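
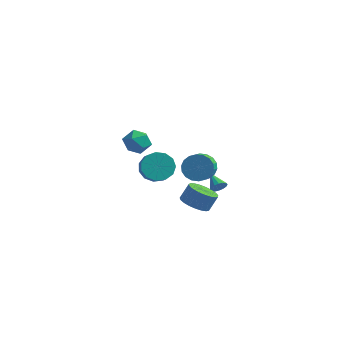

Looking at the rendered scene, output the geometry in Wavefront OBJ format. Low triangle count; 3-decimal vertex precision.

v -3.608 2.055 -0.018
v -2.979 1.548 -0.51
v -4.601 0.892 -0.09
v -3.972 0.385 -0.582
v -3.814 0.578 0.331
v -3.2 1.297 0.375
v -4.38 1.143 -0.975
v -3.766 1.862 -0.931
v -3.456 0.984 -1.102
v -3.106 0.635 -0.295
v -4.474 1.805 -0.305
v -4.124 1.456 0.502
v 3.182 -2.761 0.278
v 3.551 -2.553 0.597
v 2.358 -2.099 0.802
v 3.545 -2.388 0.378
v 3.442 -2.322 0.132
v 3.269 -2.374 -0.074
v 3.073 -2.53 -0.186
v 2.906 -2.748 -0.174
v 2.813 -2.969 -0.04
v 2.82 -3.134 0.178
v 2.923 -3.199 0.424
v 3.096 -3.147 0.63
v 3.292 -2.992 0.743
v 3.459 -2.774 0.73
v 2.377 -3.365 2.104
v 2.978 -3.598 1.477
v 3.245 -4.667 2.128
v 2.643 -4.435 2.756
v 3.198 -3.385 1.736
v 3.464 -4.455 2.387
v 3.254 -3.169 2.068
v 3.521 -4.238 2.719
v 3.137 -2.991 2.407
v 3.404 -4.061 3.059
v 2.87 -2.888 2.687
v 3.136 -3.957 3.338
v 2.504 -2.879 2.851
v 2.771 -3.948 3.502
v 2.114 -2.966 2.867
v 2.38 -4.036 3.518
v 1.775 -3.133 2.732
v 2.042 -4.202 3.383
v 1.556 -3.345 2.473
v 1.822 -4.415 3.124
v 1.499 -3.562 2.141
v 1.766 -4.631 2.792
v 1.616 -3.739 1.801
v 1.883 -4.809 2.453
v 1.884 -3.843 1.522
v 2.15 -4.912 2.173
v 2.249 -3.852 1.358
v 2.516 -4.921 2.009
v 2.64 -3.764 1.342
v 2.906 -4.834 1.993
v -3.844 3.829 -4.17
v -3.246 4.634 -3.797
v -2.758 3.976 -3.157
v -3.356 3.171 -3.53
v -3.736 4.611 -3.448
v -3.249 3.953 -2.807
v -4.261 4.34 -3.328
v -3.774 3.681 -2.687
v -4.653 3.906 -3.475
v -4.166 3.248 -2.834
v -4.789 3.448 -3.843
v -4.301 2.79 -3.203
v -4.624 3.111 -4.315
v -4.136 2.453 -3.675
v -4.211 3.002 -4.741
v -3.724 2.344 -4.101
v -3.682 3.156 -4.986
v -3.195 2.497 -4.345
v -3.204 3.523 -4.972
v -2.717 2.865 -4.331
v -2.93 3.988 -4.703
v -2.442 3.329 -4.063
v -2.945 4.402 -4.265
v -2.457 3.743 -3.625
v 2.356 -4.161 -0.456
v 3.196 -4.486 -0.59
v 3.523 -4.024 0.341
v 2.684 -3.699 0.476
v 3.213 -4.149 -0.763
v 3.54 -3.687 0.169
v 3.082 -3.815 -0.882
v 3.409 -3.353 0.049
v 2.825 -3.541 -0.928
v 3.153 -3.079 0.003
v 2.488 -3.374 -0.893
v 2.815 -2.912 0.039
v 2.127 -3.343 -0.781
v 2.455 -2.881 0.15
v 1.807 -3.453 -0.614
v 2.134 -2.991 0.318
v 1.581 -3.686 -0.419
v 1.908 -3.224 0.513
v 1.489 -4.001 -0.23
v 1.817 -3.539 0.701
v 1.547 -4.344 -0.081
v 1.875 -3.882 0.851
v 1.746 -4.655 0.004
v 2.073 -4.193 0.935
v 2.049 -4.881 0.009
v 2.377 -4.418 0.941
v 2.406 -4.982 -0.066
v 2.734 -4.52 0.865
v 2.754 -4.941 -0.208
v 3.082 -4.479 0.723
v 3.033 -4.766 -0.394
v 3.361 -4.304 0.537
f 1 12 6
f 1 6 2
f 1 2 8
f 1 8 11
f 1 11 12
f 2 6 10
f 6 12 5
f 12 11 3
f 11 8 7
f 8 2 9
f 4 10 5
f 4 5 3
f 4 3 7
f 4 7 9
f 4 9 10
f 5 10 6
f 3 5 12
f 7 3 11
f 9 7 8
f 10 9 2
f 14 13 16
f 14 16 15
f 16 13 17
f 16 17 15
f 17 13 18
f 17 18 15
f 18 13 19
f 18 19 15
f 19 13 20
f 19 20 15
f 20 13 21
f 20 21 15
f 21 13 22
f 21 22 15
f 22 13 23
f 22 23 15
f 23 13 24
f 23 24 15
f 24 13 25
f 24 25 15
f 25 13 26
f 25 26 15
f 26 13 14
f 26 14 15
f 28 27 31
f 28 31 29
f 29 31 32
f 29 32 30
f 31 27 33
f 31 33 32
f 32 33 34
f 32 34 30
f 33 27 35
f 33 35 34
f 34 35 36
f 34 36 30
f 35 27 37
f 35 37 36
f 36 37 38
f 36 38 30
f 37 27 39
f 37 39 38
f 38 39 40
f 38 40 30
f 39 27 41
f 39 41 40
f 40 41 42
f 40 42 30
f 41 27 43
f 41 43 42
f 42 43 44
f 42 44 30
f 43 27 45
f 43 45 44
f 44 45 46
f 44 46 30
f 45 27 47
f 45 47 46
f 46 47 48
f 46 48 30
f 47 27 49
f 47 49 48
f 48 49 50
f 48 50 30
f 49 27 51
f 49 51 50
f 50 51 52
f 50 52 30
f 51 27 53
f 51 53 52
f 52 53 54
f 52 54 30
f 53 27 55
f 53 55 54
f 54 55 56
f 54 56 30
f 55 27 28
f 55 28 56
f 56 28 29
f 56 29 30
f 58 57 61
f 58 61 59
f 59 61 62
f 59 62 60
f 61 57 63
f 61 63 62
f 62 63 64
f 62 64 60
f 63 57 65
f 63 65 64
f 64 65 66
f 64 66 60
f 65 57 67
f 65 67 66
f 66 67 68
f 66 68 60
f 67 57 69
f 67 69 68
f 68 69 70
f 68 70 60
f 69 57 71
f 69 71 70
f 70 71 72
f 70 72 60
f 71 57 73
f 71 73 72
f 72 73 74
f 72 74 60
f 73 57 75
f 73 75 74
f 74 75 76
f 74 76 60
f 75 57 77
f 75 77 76
f 76 77 78
f 76 78 60
f 77 57 79
f 77 79 78
f 78 79 80
f 78 80 60
f 79 57 58
f 79 58 80
f 80 58 59
f 80 59 60
f 82 81 85
f 82 85 83
f 83 85 86
f 83 86 84
f 85 81 87
f 85 87 86
f 86 87 88
f 86 88 84
f 87 81 89
f 87 89 88
f 88 89 90
f 88 90 84
f 89 81 91
f 89 91 90
f 90 91 92
f 90 92 84
f 91 81 93
f 91 93 92
f 92 93 94
f 92 94 84
f 93 81 95
f 93 95 94
f 94 95 96
f 94 96 84
f 95 81 97
f 95 97 96
f 96 97 98
f 96 98 84
f 97 81 99
f 97 99 98
f 98 99 100
f 98 100 84
f 99 81 101
f 99 101 100
f 100 101 102
f 100 102 84
f 101 81 103
f 101 103 102
f 102 103 104
f 102 104 84
f 103 81 105
f 103 105 104
f 104 105 106
f 104 106 84
f 105 81 107
f 105 107 106
f 106 107 108
f 106 108 84
f 107 81 109
f 107 109 108
f 108 109 110
f 108 110 84
f 109 81 111
f 109 111 110
f 110 111 112
f 110 112 84
f 111 81 82
f 111 82 112
f 112 82 83
f 112 83 84



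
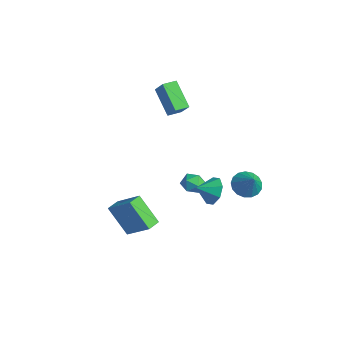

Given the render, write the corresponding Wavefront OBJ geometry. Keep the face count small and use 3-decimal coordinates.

v 3.831 0.732 0.392
v 4.567 0.366 -0.122
v 3.689 -0.252 0.888
v 4.789 0.66 0.523
v 4.449 0.995 1.091
v 3.747 1.176 1.25
v 3.094 1.097 0.907
v 2.872 0.803 0.262
v 3.212 0.468 -0.307
v 3.914 0.287 -0.466
v -0.974 1.568 -2.228
v -0.425 2.048 -2.527
v -0.095 1.032 -1.473
v 0.454 1.512 -1.772
v -0.116 1.804 -1.313
v -0.659 2.135 -1.779
v 0.139 0.945 -2.221
v -0.404 1.276 -2.687
v 0.264 1.663 -2.523
v 0.106 2.194 -1.961
v -0.626 0.886 -2.039
v -0.784 1.417 -1.477
v -0.621 -3.645 -2.707
v 0.744 -2.895 -1.516
v -1.072 -2.843 -2.696
v 0.293 -2.093 -1.505
v 0.507 -2.987 -4.415
v 1.872 -2.237 -3.224
v 0.056 -2.185 -4.404
v 1.421 -1.435 -3.213
v 2.805 3.371 -0.637
v 3.442 3.761 -1.175
v 3.815 3.289 0.497
v 3.248 4.103 -0.977
v 2.952 4.277 -0.701
v 2.623 4.244 -0.41
v 2.336 4.011 -0.172
v 2.156 3.632 -0.039
v 2.125 3.193 -0.044
v 2.25 2.794 -0.184
v 2.502 2.528 -0.428
v 2.824 2.455 -0.72
v 3.141 2.592 -0.993
v 3.382 2.908 -1.184
v 3.49 3.33 -1.25
v -4.64 1.238 3.469
v -3.721 1.298 4.456
v -4.7 2.146 3.469
v -3.78 2.206 4.456
v -3.16 1.334 2.084
v -2.24 1.394 3.071
v -3.219 2.242 2.084
v -2.3 2.302 3.071
f 2 1 4
f 2 4 3
f 4 1 5
f 4 5 3
f 5 1 6
f 5 6 3
f 6 1 7
f 6 7 3
f 7 1 8
f 7 8 3
f 8 1 9
f 8 9 3
f 9 1 10
f 9 10 3
f 10 1 2
f 10 2 3
f 11 22 16
f 11 16 12
f 11 12 18
f 11 18 21
f 11 21 22
f 12 16 20
f 16 22 15
f 22 21 13
f 21 18 17
f 18 12 19
f 14 20 15
f 14 15 13
f 14 13 17
f 14 17 19
f 14 19 20
f 15 20 16
f 13 15 22
f 17 13 21
f 19 17 18
f 20 19 12
f 24 26 23
f 27 24 23
f 23 26 25
f 25 27 23
f 24 30 26
f 28 24 27
f 28 30 24
f 26 30 25
f 29 27 25
f 25 30 29
f 29 28 27
f 30 28 29
f 32 31 34
f 32 34 33
f 34 31 35
f 34 35 33
f 35 31 36
f 35 36 33
f 36 31 37
f 36 37 33
f 37 31 38
f 37 38 33
f 38 31 39
f 38 39 33
f 39 31 40
f 39 40 33
f 40 31 41
f 40 41 33
f 41 31 42
f 41 42 33
f 42 31 43
f 42 43 33
f 43 31 44
f 43 44 33
f 44 31 45
f 44 45 33
f 45 31 32
f 45 32 33
f 47 49 46
f 50 47 46
f 46 49 48
f 48 50 46
f 47 53 49
f 51 47 50
f 51 53 47
f 49 53 48
f 52 50 48
f 48 53 52
f 52 51 50
f 53 51 52



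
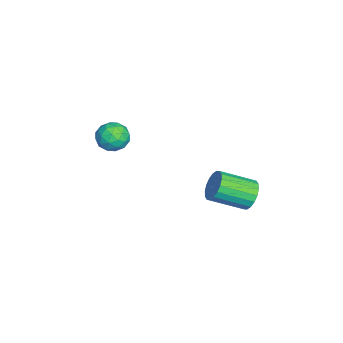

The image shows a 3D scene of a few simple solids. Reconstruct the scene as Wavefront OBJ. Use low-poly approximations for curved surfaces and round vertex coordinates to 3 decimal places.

v -0.808 3.41 -4.129
v -0.525 3.801 -3.454
v -0.209 2.161 -2.636
v -0.492 1.77 -3.311
v -0.886 3.767 -3.383
v -0.57 2.126 -2.566
v -1.231 3.662 -3.461
v -0.915 2.021 -2.643
v -1.493 3.507 -3.67
v -1.177 1.866 -2.853
v -1.619 3.333 -3.971
v -1.303 1.692 -3.153
v -1.584 3.174 -4.303
v -1.269 1.534 -3.485
v -1.396 3.062 -4.6
v -1.08 1.422 -3.782
v -1.091 3.019 -4.804
v -0.775 1.379 -3.986
v -0.73 3.054 -4.874
v -0.414 1.413 -4.057
v -0.385 3.159 -4.797
v -0.069 1.518 -3.979
v -0.123 3.314 -4.587
v 0.193 1.673 -3.77
v 0.003 3.488 -4.287
v 0.319 1.847 -3.469
v -0.031 3.646 -3.955
v 0.284 2.006 -3.137
v -0.22 3.758 -3.658
v 0.096 2.118 -2.84
v -2.598 -2.457 -1.207
v -1.824 -2.632 -1.543
v -3.196 -3.308 -2.137
v -2.422 -3.483 -2.473
v -2.623 -3.767 -1.685
v -2.254 -3.241 -1.11
v -2.766 -2.699 -2.57
v -2.397 -2.173 -1.995
v -1.928 -2.782 -2.386
v -1.84 -3.442 -1.839
v -3.18 -2.498 -1.841
v -3.092 -3.158 -1.294
v -2.159 -2.47 -1.293
v -2.861 -3.47 -2.387
v -2.98 -3.637 -1.923
v -2.525 -3.74 -2.121
v -2.412 -2.828 -1.038
v -1.956 -2.931 -1.236
v -2.426 -3.598 -1.319
v -3.064 -3.009 -2.444
v -2.608 -3.112 -2.642
v -2.495 -2.2 -1.559
v -2.04 -2.303 -1.757
v -2.594 -2.342 -2.361
v -1.765 -2.661 -1.986
v -2.116 -3.161 -2.533
v -2.318 -2.7 -2.59
v -2.101 -2.391 -2.252
v -1.713 -3.049 -1.665
v -2.064 -3.549 -2.211
v -2.183 -3.716 -1.748
v -1.966 -3.407 -1.41
v -1.774 -3.137 -2.16
v -2.956 -2.391 -1.469
v -3.307 -2.891 -2.015
v -3.054 -2.533 -2.27
v -2.837 -2.224 -1.932
v -2.904 -2.779 -1.147
v -3.255 -3.279 -1.694
v -2.919 -3.549 -1.428
v -2.702 -3.24 -1.09
v -3.246 -2.803 -1.52
f 2 1 5
f 2 5 3
f 3 5 6
f 3 6 4
f 5 1 7
f 5 7 6
f 6 7 8
f 6 8 4
f 7 1 9
f 7 9 8
f 8 9 10
f 8 10 4
f 9 1 11
f 9 11 10
f 10 11 12
f 10 12 4
f 11 1 13
f 11 13 12
f 12 13 14
f 12 14 4
f 13 1 15
f 13 15 14
f 14 15 16
f 14 16 4
f 15 1 17
f 15 17 16
f 16 17 18
f 16 18 4
f 17 1 19
f 17 19 18
f 18 19 20
f 18 20 4
f 19 1 21
f 19 21 20
f 20 21 22
f 20 22 4
f 21 1 23
f 21 23 22
f 22 23 24
f 22 24 4
f 23 1 25
f 23 25 24
f 24 25 26
f 24 26 4
f 25 1 27
f 25 27 26
f 26 27 28
f 26 28 4
f 27 1 29
f 27 29 28
f 28 29 30
f 28 30 4
f 29 1 2
f 29 2 30
f 30 2 3
f 30 3 4
f 31 68 47
f 68 42 71
f 47 71 36
f 68 71 47
f 31 47 43
f 47 36 48
f 43 48 32
f 47 48 43
f 31 43 52
f 43 32 53
f 52 53 38
f 43 53 52
f 31 52 64
f 52 38 67
f 64 67 41
f 52 67 64
f 31 64 68
f 64 41 72
f 68 72 42
f 64 72 68
f 32 48 59
f 48 36 62
f 59 62 40
f 48 62 59
f 36 71 49
f 71 42 70
f 49 70 35
f 71 70 49
f 42 72 69
f 72 41 65
f 69 65 33
f 72 65 69
f 41 67 66
f 67 38 54
f 66 54 37
f 67 54 66
f 38 53 58
f 53 32 55
f 58 55 39
f 53 55 58
f 34 60 46
f 60 40 61
f 46 61 35
f 60 61 46
f 34 46 44
f 46 35 45
f 44 45 33
f 46 45 44
f 34 44 51
f 44 33 50
f 51 50 37
f 44 50 51
f 34 51 56
f 51 37 57
f 56 57 39
f 51 57 56
f 34 56 60
f 56 39 63
f 60 63 40
f 56 63 60
f 35 61 49
f 61 40 62
f 49 62 36
f 61 62 49
f 33 45 69
f 45 35 70
f 69 70 42
f 45 70 69
f 37 50 66
f 50 33 65
f 66 65 41
f 50 65 66
f 39 57 58
f 57 37 54
f 58 54 38
f 57 54 58
f 40 63 59
f 63 39 55
f 59 55 32
f 63 55 59



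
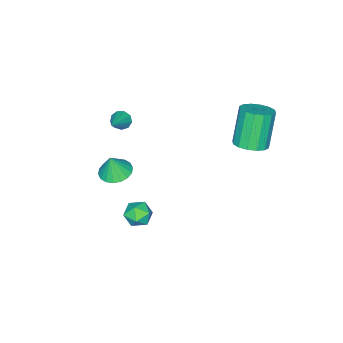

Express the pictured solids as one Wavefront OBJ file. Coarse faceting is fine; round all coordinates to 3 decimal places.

v 0.123 -0.162 -3.132
v 0.575 0.482 -3.272
v 0.745 -0.802 -4.068
v 1.197 -0.158 -4.208
v 1.285 -0.568 -3.528
v 0.901 -0.173 -2.949
v 0.419 -0.147 -4.391
v 0.035 0.248 -3.812
v 0.758 0.491 -4.05
v 1.293 0.231 -3.517
v 0.027 -0.551 -3.823
v 0.562 -0.811 -3.29
v -0.555 -2.126 1.697
v -0.276 -2.57 1.529
v 0.735 -1.634 2.543
v -0.225 -2.287 1.287
v -0.328 -1.928 1.236
v -0.538 -1.663 1.401
v -0.756 -1.614 1.704
v -0.879 -1.805 2.004
v -0.851 -2.146 2.16
v -0.685 -2.478 2.099
v -0.458 -2.645 1.85
v 2.242 -0.175 1.061
v 2.804 -0.762 0.891
v 2.498 -0.265 2.219
v 3.002 -0.45 0.871
v 3.049 -0.084 0.89
v 2.937 0.264 0.941
v 2.687 0.525 1.017
v 2.348 0.647 1.101
v 1.989 0.607 1.177
v 1.68 0.412 1.23
v 1.482 0.101 1.25
v 1.435 -0.265 1.232
v 1.547 -0.613 1.18
v 1.798 -0.874 1.104
v 2.136 -0.997 1.02
v 2.495 -0.957 0.944
v -3.331 3.57 1.049
v -2.595 3.907 1.419
v -3.454 3.648 3.362
v -4.189 3.31 2.991
v -2.869 4.27 1.346
v -3.728 4.011 3.289
v -3.267 4.446 1.194
v -4.126 4.186 3.137
v -3.682 4.386 1.002
v -4.541 4.127 2.945
v -4.003 4.108 0.824
v -4.861 3.849 2.766
v -4.143 3.686 0.705
v -5.002 3.426 2.648
v -4.066 3.232 0.678
v -4.925 2.973 2.621
v -3.792 2.869 0.751
v -4.651 2.61 2.694
v -3.394 2.694 0.903
v -4.253 2.434 2.846
v -2.979 2.753 1.095
v -3.838 2.494 3.038
v -2.659 3.031 1.274
v -3.517 2.772 3.216
v -2.518 3.454 1.392
v -3.377 3.194 3.335
f 1 12 6
f 1 6 2
f 1 2 8
f 1 8 11
f 1 11 12
f 2 6 10
f 6 12 5
f 12 11 3
f 11 8 7
f 8 2 9
f 4 10 5
f 4 5 3
f 4 3 7
f 4 7 9
f 4 9 10
f 5 10 6
f 3 5 12
f 7 3 11
f 9 7 8
f 10 9 2
f 14 13 16
f 14 16 15
f 16 13 17
f 16 17 15
f 17 13 18
f 17 18 15
f 18 13 19
f 18 19 15
f 19 13 20
f 19 20 15
f 20 13 21
f 20 21 15
f 21 13 22
f 21 22 15
f 22 13 23
f 22 23 15
f 23 13 14
f 23 14 15
f 25 24 27
f 25 27 26
f 27 24 28
f 27 28 26
f 28 24 29
f 28 29 26
f 29 24 30
f 29 30 26
f 30 24 31
f 30 31 26
f 31 24 32
f 31 32 26
f 32 24 33
f 32 33 26
f 33 24 34
f 33 34 26
f 34 24 35
f 34 35 26
f 35 24 36
f 35 36 26
f 36 24 37
f 36 37 26
f 37 24 38
f 37 38 26
f 38 24 39
f 38 39 26
f 39 24 25
f 39 25 26
f 41 40 44
f 41 44 42
f 42 44 45
f 42 45 43
f 44 40 46
f 44 46 45
f 45 46 47
f 45 47 43
f 46 40 48
f 46 48 47
f 47 48 49
f 47 49 43
f 48 40 50
f 48 50 49
f 49 50 51
f 49 51 43
f 50 40 52
f 50 52 51
f 51 52 53
f 51 53 43
f 52 40 54
f 52 54 53
f 53 54 55
f 53 55 43
f 54 40 56
f 54 56 55
f 55 56 57
f 55 57 43
f 56 40 58
f 56 58 57
f 57 58 59
f 57 59 43
f 58 40 60
f 58 60 59
f 59 60 61
f 59 61 43
f 60 40 62
f 60 62 61
f 61 62 63
f 61 63 43
f 62 40 64
f 62 64 63
f 63 64 65
f 63 65 43
f 64 40 41
f 64 41 65
f 65 41 42
f 65 42 43



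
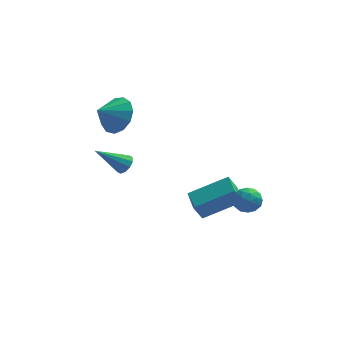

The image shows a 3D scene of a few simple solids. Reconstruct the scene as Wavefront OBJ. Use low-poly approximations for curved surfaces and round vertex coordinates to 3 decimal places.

v -1.984 0.922 2.217
v -1.341 1.015 3.08
v -2.876 0.358 2.943
v -1.677 1.522 3.061
v -2.11 1.838 2.774
v -2.504 1.864 2.31
v -2.732 1.59 1.817
v -2.723 1.104 1.451
v -2.48 0.56 1.328
v -2.079 0.131 1.488
v -1.648 -0.047 1.879
v -1.324 0.082 2.377
v -1.209 0.478 2.825
v 4.293 -3.471 0.296
v 4.65 -3.756 -0.267
v 3.29 -3.924 -0.113
v 3.647 -4.209 -0.676
v 3.756 -4.47 -0.008
v 4.376 -4.19 0.245
v 3.564 -3.49 -0.625
v 4.184 -3.21 -0.372
v 4.2 -3.767 -0.836
v 4.319 -4.373 -0.455
v 3.621 -3.307 0.075
v 3.74 -3.913 0.456
v 4.56 -3.574 0.05
v 3.38 -4.106 -0.43
v 3.444 -4.26 -0.037
v 3.654 -4.427 -0.369
v 4.398 -3.829 0.351
v 4.608 -3.997 0.02
v 4.082 -4.416 0.173
v 3.332 -3.683 -0.4
v 3.542 -3.851 -0.731
v 4.286 -3.253 -0.011
v 4.496 -3.42 -0.343
v 3.858 -3.264 -0.553
v 4.505 -3.748 -0.615
v 3.916 -4.014 -0.856
v 3.867 -3.591 -0.825
v 4.231 -3.427 -0.677
v 4.575 -4.104 -0.391
v 3.985 -4.37 -0.631
v 4.049 -4.524 -0.239
v 4.413 -4.359 -0.09
v 4.31 -4.111 -0.726
v 3.955 -3.31 0.251
v 3.365 -3.576 0.011
v 3.527 -3.321 -0.29
v 3.891 -3.156 -0.141
v 4.024 -3.666 0.476
v 3.435 -3.932 0.235
v 3.709 -4.253 0.297
v 4.073 -4.089 0.445
v 3.63 -3.569 0.346
v 2.001 -1.627 -3.205
v 1.572 -1.83 -2.291
v 1.747 -0.472 -3.067
v 1.319 -0.676 -2.153
v 3.901 -1.324 -2.247
v 3.473 -1.528 -1.333
v 3.648 -0.17 -2.109
v 3.219 -0.373 -1.195
v -1.685 2.041 -2.096
v -1.323 2.171 -1.648
v -3.095 1.719 -0.864
v -1.486 2.479 -1.754
v -1.725 2.62 -1.991
v -1.948 2.539 -2.268
v -2.071 2.268 -2.479
v -2.046 1.91 -2.544
v -1.883 1.602 -2.437
v -1.644 1.461 -2.2
v -1.421 1.542 -1.923
v -1.298 1.813 -1.712
f 2 1 4
f 2 4 3
f 4 1 5
f 4 5 3
f 5 1 6
f 5 6 3
f 6 1 7
f 6 7 3
f 7 1 8
f 7 8 3
f 8 1 9
f 8 9 3
f 9 1 10
f 9 10 3
f 10 1 11
f 10 11 3
f 11 1 12
f 11 12 3
f 12 1 13
f 12 13 3
f 13 1 2
f 13 2 3
f 14 51 30
f 51 25 54
f 30 54 19
f 51 54 30
f 14 30 26
f 30 19 31
f 26 31 15
f 30 31 26
f 14 26 35
f 26 15 36
f 35 36 21
f 26 36 35
f 14 35 47
f 35 21 50
f 47 50 24
f 35 50 47
f 14 47 51
f 47 24 55
f 51 55 25
f 47 55 51
f 15 31 42
f 31 19 45
f 42 45 23
f 31 45 42
f 19 54 32
f 54 25 53
f 32 53 18
f 54 53 32
f 25 55 52
f 55 24 48
f 52 48 16
f 55 48 52
f 24 50 49
f 50 21 37
f 49 37 20
f 50 37 49
f 21 36 41
f 36 15 38
f 41 38 22
f 36 38 41
f 17 43 29
f 43 23 44
f 29 44 18
f 43 44 29
f 17 29 27
f 29 18 28
f 27 28 16
f 29 28 27
f 17 27 34
f 27 16 33
f 34 33 20
f 27 33 34
f 17 34 39
f 34 20 40
f 39 40 22
f 34 40 39
f 17 39 43
f 39 22 46
f 43 46 23
f 39 46 43
f 18 44 32
f 44 23 45
f 32 45 19
f 44 45 32
f 16 28 52
f 28 18 53
f 52 53 25
f 28 53 52
f 20 33 49
f 33 16 48
f 49 48 24
f 33 48 49
f 22 40 41
f 40 20 37
f 41 37 21
f 40 37 41
f 23 46 42
f 46 22 38
f 42 38 15
f 46 38 42
f 57 59 56
f 60 57 56
f 56 59 58
f 58 60 56
f 57 63 59
f 61 57 60
f 61 63 57
f 59 63 58
f 62 60 58
f 58 63 62
f 62 61 60
f 63 61 62
f 65 64 67
f 65 67 66
f 67 64 68
f 67 68 66
f 68 64 69
f 68 69 66
f 69 64 70
f 69 70 66
f 70 64 71
f 70 71 66
f 71 64 72
f 71 72 66
f 72 64 73
f 72 73 66
f 73 64 74
f 73 74 66
f 74 64 75
f 74 75 66
f 75 64 65
f 75 65 66



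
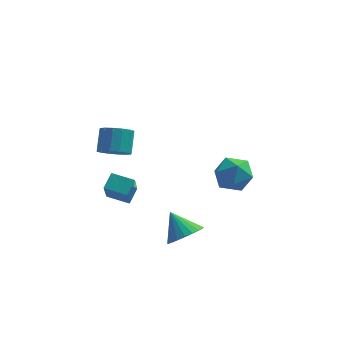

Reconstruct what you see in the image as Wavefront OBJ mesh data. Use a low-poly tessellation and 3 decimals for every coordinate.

v 3.087 3.877 -0.265
v 4.108 3.928 -0.465
v 2.872 2.892 -1.615
v 3.893 2.943 -1.815
v 3.551 2.424 -0.98
v 3.684 3.032 -0.146
v 3.296 3.788 -1.934
v 3.429 4.396 -1.1
v 4.237 3.873 -1.497
v 4.394 3.03 -0.906
v 2.586 3.79 -1.174
v 2.743 2.947 -0.583
v -1.47 -0.776 3.291
v -0.855 -1.126 3.596
v -0.816 -0.294 4.473
v -1.43 0.056 4.169
v -0.706 -0.862 3.338
v -0.667 -0.029 4.215
v -0.761 -0.574 3.068
v -0.722 0.258 3.945
v -1.006 -0.341 2.857
v -0.967 0.492 3.734
v -1.375 -0.224 2.763
v -1.336 0.608 3.64
v -1.77 -0.255 2.81
v -1.731 0.577 3.688
v -2.084 -0.426 2.987
v -2.045 0.406 3.864
v -2.233 -0.691 3.245
v -2.194 0.142 4.122
v -2.178 -0.978 3.515
v -2.139 -0.146 4.392
v -1.933 -1.212 3.726
v -1.894 -0.379 4.603
v -1.564 -1.328 3.82
v -1.525 -0.496 4.697
v -1.169 -1.297 3.772
v -1.13 -0.465 4.65
v 1.747 -2.212 -0.905
v 2.346 -2.468 -0.285
v 1.013 -1.528 0.085
v 2.49 -2.143 -0.402
v 2.505 -1.831 -0.607
v 2.39 -1.584 -0.863
v 2.163 -1.445 -1.127
v 1.864 -1.44 -1.352
v 1.545 -1.567 -1.5
v 1.261 -1.807 -1.545
v 1.061 -2.116 -1.48
v 0.979 -2.442 -1.315
v 1.031 -2.728 -1.079
v 1.206 -2.925 -0.814
v 1.474 -2.999 -0.564
v 1.79 -2.936 -0.373
v 2.099 -2.749 -0.274
v -1.796 -1.96 1.839
v -1.537 -1.278 2.313
v -1.803 -1.078 0.576
v -1.544 -0.397 1.051
v -0.756 -2.223 1.649
v -0.497 -1.542 2.124
v -0.763 -1.342 0.387
v -0.504 -0.66 0.861
f 1 12 6
f 1 6 2
f 1 2 8
f 1 8 11
f 1 11 12
f 2 6 10
f 6 12 5
f 12 11 3
f 11 8 7
f 8 2 9
f 4 10 5
f 4 5 3
f 4 3 7
f 4 7 9
f 4 9 10
f 5 10 6
f 3 5 12
f 7 3 11
f 9 7 8
f 10 9 2
f 14 13 17
f 14 17 15
f 15 17 18
f 15 18 16
f 17 13 19
f 17 19 18
f 18 19 20
f 18 20 16
f 19 13 21
f 19 21 20
f 20 21 22
f 20 22 16
f 21 13 23
f 21 23 22
f 22 23 24
f 22 24 16
f 23 13 25
f 23 25 24
f 24 25 26
f 24 26 16
f 25 13 27
f 25 27 26
f 26 27 28
f 26 28 16
f 27 13 29
f 27 29 28
f 28 29 30
f 28 30 16
f 29 13 31
f 29 31 30
f 30 31 32
f 30 32 16
f 31 13 33
f 31 33 32
f 32 33 34
f 32 34 16
f 33 13 35
f 33 35 34
f 34 35 36
f 34 36 16
f 35 13 37
f 35 37 36
f 36 37 38
f 36 38 16
f 37 13 14
f 37 14 38
f 38 14 15
f 38 15 16
f 40 39 42
f 40 42 41
f 42 39 43
f 42 43 41
f 43 39 44
f 43 44 41
f 44 39 45
f 44 45 41
f 45 39 46
f 45 46 41
f 46 39 47
f 46 47 41
f 47 39 48
f 47 48 41
f 48 39 49
f 48 49 41
f 49 39 50
f 49 50 41
f 50 39 51
f 50 51 41
f 51 39 52
f 51 52 41
f 52 39 53
f 52 53 41
f 53 39 54
f 53 54 41
f 54 39 55
f 54 55 41
f 55 39 40
f 55 40 41
f 57 59 56
f 60 57 56
f 56 59 58
f 58 60 56
f 57 63 59
f 61 57 60
f 61 63 57
f 59 63 58
f 62 60 58
f 58 63 62
f 62 61 60
f 63 61 62



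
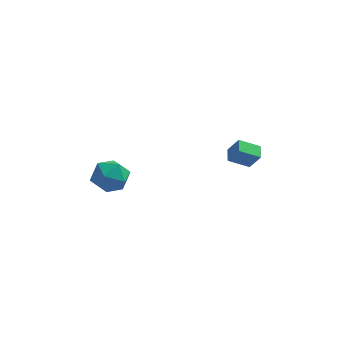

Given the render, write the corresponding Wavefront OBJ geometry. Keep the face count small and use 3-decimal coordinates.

v 4.025 -1.76 0.545
v 2.989 -2.003 1.12
v 3.953 -0.978 0.745
v 2.916 -1.221 1.32
v 4.564 -1.939 1.44
v 3.527 -2.182 2.015
v 4.491 -1.157 1.64
v 3.455 -1.4 2.215
v -3.31 -2.557 0.285
v -2.364 -2.392 -0.17
v -2.696 -3.968 1.05
v -1.75 -3.803 0.595
v -2.098 -3.144 1.352
v -2.478 -2.272 0.879
v -2.582 -4.088 0.001
v -2.962 -3.216 -0.472
v -1.915 -3.338 -0.345
v -1.615 -2.755 0.49
v -3.445 -3.605 0.39
v -3.145 -3.022 1.225
f 2 4 1
f 5 2 1
f 1 4 3
f 3 5 1
f 2 8 4
f 6 2 5
f 6 8 2
f 4 8 3
f 7 5 3
f 3 8 7
f 7 6 5
f 8 6 7
f 9 20 14
f 9 14 10
f 9 10 16
f 9 16 19
f 9 19 20
f 10 14 18
f 14 20 13
f 20 19 11
f 19 16 15
f 16 10 17
f 12 18 13
f 12 13 11
f 12 11 15
f 12 15 17
f 12 17 18
f 13 18 14
f 11 13 20
f 15 11 19
f 17 15 16
f 18 17 10



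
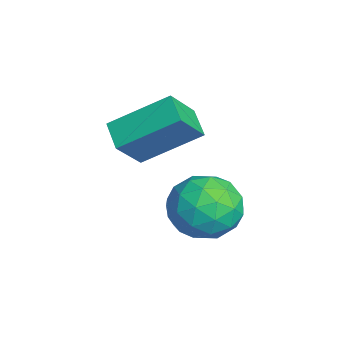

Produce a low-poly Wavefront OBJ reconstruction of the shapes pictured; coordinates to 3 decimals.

v -1.214 -4.685 -0.697
v -1.031 -3.2 0.249
v -1.731 -4.052 -1.59
v -1.547 -2.567 -0.644
v -0.433 -4.553 -1.056
v -0.249 -3.068 -0.11
v -0.949 -3.92 -1.949
v -0.766 -2.435 -1.003
v 0.144 -1.974 -2.072
v 0.766 -1.765 -2.797
v -0.086 -3.415 -2.683
v 0.536 -3.206 -3.408
v 0.868 -3.315 -2.495
v 1.01 -2.425 -2.117
v -0.33 -2.755 -3.363
v -0.188 -1.865 -2.985
v 0.473 -2.248 -3.595
v 1.214 -2.595 -3.058
v -0.534 -2.585 -2.422
v 0.207 -2.932 -1.885
v 0.475 -1.743 -2.38
v 0.205 -3.437 -3.1
v 0.4 -3.501 -2.563
v 0.766 -3.379 -2.989
v 0.619 -2.131 -1.981
v 0.985 -2.008 -2.407
v 1.044 -2.919 -2.23
v -0.305 -3.172 -3.073
v 0.061 -3.049 -3.499
v -0.086 -1.801 -2.491
v 0.28 -1.679 -2.917
v -0.364 -2.261 -3.25
v 0.669 -1.905 -3.276
v 0.534 -2.751 -3.635
v 0.024 -2.486 -3.609
v 0.108 -1.963 -3.386
v 1.104 -2.108 -2.96
v 0.969 -2.955 -3.32
v 1.164 -3.019 -2.783
v 1.248 -2.496 -2.561
v 0.932 -2.392 -3.429
v -0.289 -2.225 -2.16
v -0.424 -3.072 -2.52
v -0.568 -2.684 -2.919
v -0.484 -2.161 -2.697
v 0.146 -2.429 -1.845
v 0.011 -3.275 -2.204
v 0.572 -3.217 -2.094
v 0.656 -2.694 -1.871
v -0.252 -2.788 -2.051
f 2 4 1
f 5 2 1
f 1 4 3
f 3 5 1
f 2 8 4
f 6 2 5
f 6 8 2
f 4 8 3
f 7 5 3
f 3 8 7
f 7 6 5
f 8 6 7
f 9 46 25
f 46 20 49
f 25 49 14
f 46 49 25
f 9 25 21
f 25 14 26
f 21 26 10
f 25 26 21
f 9 21 30
f 21 10 31
f 30 31 16
f 21 31 30
f 9 30 42
f 30 16 45
f 42 45 19
f 30 45 42
f 9 42 46
f 42 19 50
f 46 50 20
f 42 50 46
f 10 26 37
f 26 14 40
f 37 40 18
f 26 40 37
f 14 49 27
f 49 20 48
f 27 48 13
f 49 48 27
f 20 50 47
f 50 19 43
f 47 43 11
f 50 43 47
f 19 45 44
f 45 16 32
f 44 32 15
f 45 32 44
f 16 31 36
f 31 10 33
f 36 33 17
f 31 33 36
f 12 38 24
f 38 18 39
f 24 39 13
f 38 39 24
f 12 24 22
f 24 13 23
f 22 23 11
f 24 23 22
f 12 22 29
f 22 11 28
f 29 28 15
f 22 28 29
f 12 29 34
f 29 15 35
f 34 35 17
f 29 35 34
f 12 34 38
f 34 17 41
f 38 41 18
f 34 41 38
f 13 39 27
f 39 18 40
f 27 40 14
f 39 40 27
f 11 23 47
f 23 13 48
f 47 48 20
f 23 48 47
f 15 28 44
f 28 11 43
f 44 43 19
f 28 43 44
f 17 35 36
f 35 15 32
f 36 32 16
f 35 32 36
f 18 41 37
f 41 17 33
f 37 33 10
f 41 33 37



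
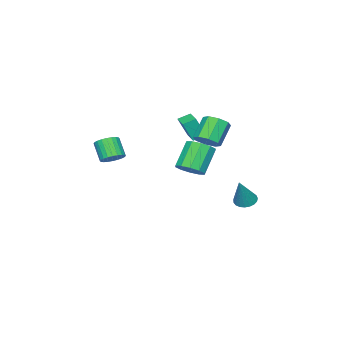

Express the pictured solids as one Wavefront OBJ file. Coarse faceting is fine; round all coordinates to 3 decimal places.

v -4.185 -0.352 -3.192
v -3.56 -0.596 -3.506
v -3.175 -0.108 -1.368
v -3.543 -0.293 -3.556
v -3.637 0 -3.543
v -3.825 0.232 -3.47
v -4.076 0.363 -3.348
v -4.346 0.37 -3.2
v -4.587 0.253 -3.051
v -4.76 0.031 -2.926
v -4.833 -0.258 -2.847
v -4.793 -0.562 -2.827
v -4.649 -0.831 -2.871
v -4.425 -1.016 -2.971
v -4.159 -1.087 -3.109
v -3.897 -1.03 -3.261
v -3.686 -0.857 -3.401
v -0.432 -1.631 0.15
v 0.16 -2.237 0.557
v -1.037 -2.356 2.118
v -1.628 -1.749 1.71
v 0.315 -1.701 0.716
v -0.881 -1.819 2.277
v 0.185 -1.137 0.66
v -1.012 -1.256 2.22
v -0.181 -0.762 0.408
v -1.377 -0.881 1.969
v -0.642 -0.719 0.058
v -1.839 -0.838 1.618
v -1.023 -1.024 -0.258
v -2.22 -1.143 1.303
v -1.179 -1.561 -0.417
v -2.375 -1.679 1.144
v -1.048 -2.124 -0.36
v -2.245 -2.243 1.2
v -0.683 -2.499 -0.109
v -1.879 -2.618 1.452
v -0.221 -2.542 0.242
v -1.418 -2.661 1.802
v -3.669 -4.3 1.374
v -3.214 -4.721 2.74
v -4.302 -3.807 1.736
v -3.847 -4.228 3.102
v -2.813 -3.232 1.418
v -2.358 -3.653 2.784
v -3.446 -2.739 1.78
v -2.991 -3.16 3.146
v 4.154 -3.585 2.058
v 4.843 -3.879 2.083
v 4.475 -4.65 3.167
v 3.786 -4.355 3.142
v 4.874 -3.647 2.258
v 4.506 -4.418 3.342
v 4.795 -3.406 2.404
v 4.427 -4.176 3.487
v 4.619 -3.191 2.496
v 4.251 -3.962 3.58
v 4.372 -3.037 2.522
v 4.003 -3.808 3.606
v 4.091 -2.966 2.477
v 3.723 -3.737 3.561
v 3.821 -2.989 2.369
v 3.452 -3.76 3.452
v 3.601 -3.103 2.213
v 3.232 -3.874 3.296
v 3.465 -3.29 2.033
v 3.097 -4.061 3.117
v 3.434 -3.522 1.858
v 3.066 -4.293 2.942
v 3.513 -3.764 1.713
v 3.145 -4.534 2.796
v 3.689 -3.978 1.62
v 3.321 -4.749 2.704
v 3.937 -4.132 1.594
v 3.568 -4.903 2.678
v 4.217 -4.203 1.639
v 3.849 -4.974 2.723
v 4.488 -4.18 1.748
v 4.119 -4.951 2.831
v 4.708 -4.066 1.904
v 4.339 -4.837 2.987
v -0.883 -0.763 2.501
v -0.236 -0.893 3.053
v -1.351 -1.008 4.331
v -1.997 -0.877 3.779
v -0.383 -0.255 2.982
v -1.497 -0.37 4.261
v -0.822 0.085 2.63
v -1.937 -0.029 3.908
v -1.297 -0.071 2.202
v -2.411 -0.185 3.48
v -1.529 -0.632 1.949
v -2.644 -0.747 3.227
v -1.383 -1.27 2.019
v -2.497 -1.385 3.298
v -0.943 -1.611 2.372
v -2.058 -1.725 3.65
v -0.469 -1.455 2.8
v -1.583 -1.569 4.078
f 2 1 4
f 2 4 3
f 4 1 5
f 4 5 3
f 5 1 6
f 5 6 3
f 6 1 7
f 6 7 3
f 7 1 8
f 7 8 3
f 8 1 9
f 8 9 3
f 9 1 10
f 9 10 3
f 10 1 11
f 10 11 3
f 11 1 12
f 11 12 3
f 12 1 13
f 12 13 3
f 13 1 14
f 13 14 3
f 14 1 15
f 14 15 3
f 15 1 16
f 15 16 3
f 16 1 17
f 16 17 3
f 17 1 2
f 17 2 3
f 19 18 22
f 19 22 20
f 20 22 23
f 20 23 21
f 22 18 24
f 22 24 23
f 23 24 25
f 23 25 21
f 24 18 26
f 24 26 25
f 25 26 27
f 25 27 21
f 26 18 28
f 26 28 27
f 27 28 29
f 27 29 21
f 28 18 30
f 28 30 29
f 29 30 31
f 29 31 21
f 30 18 32
f 30 32 31
f 31 32 33
f 31 33 21
f 32 18 34
f 32 34 33
f 33 34 35
f 33 35 21
f 34 18 36
f 34 36 35
f 35 36 37
f 35 37 21
f 36 18 38
f 36 38 37
f 37 38 39
f 37 39 21
f 38 18 19
f 38 19 39
f 39 19 20
f 39 20 21
f 41 43 40
f 44 41 40
f 40 43 42
f 42 44 40
f 41 47 43
f 45 41 44
f 45 47 41
f 43 47 42
f 46 44 42
f 42 47 46
f 46 45 44
f 47 45 46
f 49 48 52
f 49 52 50
f 50 52 53
f 50 53 51
f 52 48 54
f 52 54 53
f 53 54 55
f 53 55 51
f 54 48 56
f 54 56 55
f 55 56 57
f 55 57 51
f 56 48 58
f 56 58 57
f 57 58 59
f 57 59 51
f 58 48 60
f 58 60 59
f 59 60 61
f 59 61 51
f 60 48 62
f 60 62 61
f 61 62 63
f 61 63 51
f 62 48 64
f 62 64 63
f 63 64 65
f 63 65 51
f 64 48 66
f 64 66 65
f 65 66 67
f 65 67 51
f 66 48 68
f 66 68 67
f 67 68 69
f 67 69 51
f 68 48 70
f 68 70 69
f 69 70 71
f 69 71 51
f 70 48 72
f 70 72 71
f 71 72 73
f 71 73 51
f 72 48 74
f 72 74 73
f 73 74 75
f 73 75 51
f 74 48 76
f 74 76 75
f 75 76 77
f 75 77 51
f 76 48 78
f 76 78 77
f 77 78 79
f 77 79 51
f 78 48 80
f 78 80 79
f 79 80 81
f 79 81 51
f 80 48 49
f 80 49 81
f 81 49 50
f 81 50 51
f 83 82 86
f 83 86 84
f 84 86 87
f 84 87 85
f 86 82 88
f 86 88 87
f 87 88 89
f 87 89 85
f 88 82 90
f 88 90 89
f 89 90 91
f 89 91 85
f 90 82 92
f 90 92 91
f 91 92 93
f 91 93 85
f 92 82 94
f 92 94 93
f 93 94 95
f 93 95 85
f 94 82 96
f 94 96 95
f 95 96 97
f 95 97 85
f 96 82 98
f 96 98 97
f 97 98 99
f 97 99 85
f 98 82 83
f 98 83 99
f 99 83 84
f 99 84 85



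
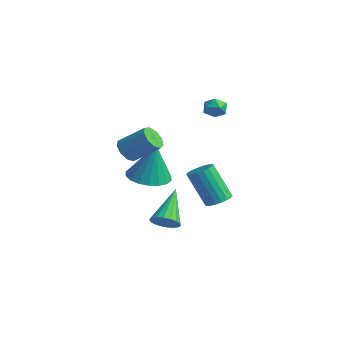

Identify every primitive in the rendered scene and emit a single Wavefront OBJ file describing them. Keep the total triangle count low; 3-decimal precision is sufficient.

v 3.422 -4.327 2.784
v 3.82 -4.869 2.877
v 4.737 -4.036 3.809
v 4.338 -3.493 3.716
v 3.969 -4.624 2.511
v 4.886 -3.79 3.443
v 3.861 -4.239 2.273
v 4.778 -3.406 3.204
v 3.548 -3.895 2.274
v 4.465 -3.062 3.206
v 3.175 -3.753 2.514
v 4.092 -2.92 3.445
v 2.918 -3.88 2.88
v 3.835 -3.047 3.812
v 2.896 -4.215 3.202
v 3.813 -3.382 4.133
v 3.12 -4.603 3.328
v 4.037 -3.77 4.259
v 3.485 -4.861 3.2
v 4.402 -4.028 4.131
v 0.66 -1.548 -0.483
v 1.664 -1.159 -0.704
v 1.06 -1.372 1.643
v 1.392 -0.753 -0.687
v 0.974 -0.504 -0.629
v 0.495 -0.462 -0.541
v 0.047 -0.635 -0.443
v -0.279 -0.989 -0.352
v -0.419 -1.453 -0.287
v -0.345 -1.937 -0.261
v -0.073 -2.343 -0.279
v 0.345 -2.592 -0.337
v 0.825 -2.634 -0.424
v 1.272 -2.461 -0.523
v 1.598 -2.107 -0.613
v 1.738 -1.643 -0.678
v 0.37 2.831 2.887
v 0.96 2.542 2.798
v 0.02 1.958 3.402
v 0.61 1.669 3.313
v 0.553 2.186 3.724
v 0.769 2.725 3.405
v 0.211 1.775 2.795
v 0.427 2.314 2.476
v 0.861 1.889 2.741
v 1.072 2.143 3.315
v -0.092 2.357 2.885
v 0.119 2.611 3.459
v 1.435 1.881 -2.62
v 2.072 1.639 -2.42
v 1.262 1.078 -0.52
v 0.625 1.319 -0.72
v 2.079 1.941 -2.327
v 1.269 1.38 -0.428
v 1.958 2.232 -2.293
v 1.149 1.67 -0.393
v 1.734 2.452 -2.323
v 0.924 1.891 -0.424
v 1.451 2.559 -2.413
v 0.641 1.998 -0.513
v 1.164 2.532 -2.543
v 0.354 1.971 -0.643
v 0.931 2.376 -2.688
v 0.121 1.815 -0.789
v 0.798 2.122 -2.82
v -0.012 1.561 -0.92
v 0.791 1.82 -2.912
v -0.019 1.259 -1.013
v 0.911 1.53 -2.947
v 0.102 0.968 -1.047
v 1.136 1.309 -2.916
v 0.326 0.748 -1.017
v 1.419 1.202 -2.827
v 0.609 0.641 -0.927
v 1.706 1.229 -2.697
v 0.896 0.668 -0.797
v 1.939 1.385 -2.551
v 1.129 0.824 -0.652
v 2.814 -1.976 -2.561
v 3.203 -2.291 -2.016
v 1.766 -0.744 -1.099
v 3.39 -2.033 -2.1
v 3.462 -1.764 -2.275
v 3.406 -1.537 -2.507
v 3.233 -1.396 -2.749
v 2.976 -1.371 -2.954
v 2.688 -1.465 -3.082
v 2.424 -1.661 -3.106
v 2.237 -1.919 -3.022
v 2.165 -2.189 -2.847
v 2.221 -2.416 -2.615
v 2.394 -2.556 -2.373
v 2.651 -2.581 -2.168
v 2.939 -2.487 -2.04
f 2 1 5
f 2 5 3
f 3 5 6
f 3 6 4
f 5 1 7
f 5 7 6
f 6 7 8
f 6 8 4
f 7 1 9
f 7 9 8
f 8 9 10
f 8 10 4
f 9 1 11
f 9 11 10
f 10 11 12
f 10 12 4
f 11 1 13
f 11 13 12
f 12 13 14
f 12 14 4
f 13 1 15
f 13 15 14
f 14 15 16
f 14 16 4
f 15 1 17
f 15 17 16
f 16 17 18
f 16 18 4
f 17 1 19
f 17 19 18
f 18 19 20
f 18 20 4
f 19 1 2
f 19 2 20
f 20 2 3
f 20 3 4
f 22 21 24
f 22 24 23
f 24 21 25
f 24 25 23
f 25 21 26
f 25 26 23
f 26 21 27
f 26 27 23
f 27 21 28
f 27 28 23
f 28 21 29
f 28 29 23
f 29 21 30
f 29 30 23
f 30 21 31
f 30 31 23
f 31 21 32
f 31 32 23
f 32 21 33
f 32 33 23
f 33 21 34
f 33 34 23
f 34 21 35
f 34 35 23
f 35 21 36
f 35 36 23
f 36 21 22
f 36 22 23
f 37 48 42
f 37 42 38
f 37 38 44
f 37 44 47
f 37 47 48
f 38 42 46
f 42 48 41
f 48 47 39
f 47 44 43
f 44 38 45
f 40 46 41
f 40 41 39
f 40 39 43
f 40 43 45
f 40 45 46
f 41 46 42
f 39 41 48
f 43 39 47
f 45 43 44
f 46 45 38
f 50 49 53
f 50 53 51
f 51 53 54
f 51 54 52
f 53 49 55
f 53 55 54
f 54 55 56
f 54 56 52
f 55 49 57
f 55 57 56
f 56 57 58
f 56 58 52
f 57 49 59
f 57 59 58
f 58 59 60
f 58 60 52
f 59 49 61
f 59 61 60
f 60 61 62
f 60 62 52
f 61 49 63
f 61 63 62
f 62 63 64
f 62 64 52
f 63 49 65
f 63 65 64
f 64 65 66
f 64 66 52
f 65 49 67
f 65 67 66
f 66 67 68
f 66 68 52
f 67 49 69
f 67 69 68
f 68 69 70
f 68 70 52
f 69 49 71
f 69 71 70
f 70 71 72
f 70 72 52
f 71 49 73
f 71 73 72
f 72 73 74
f 72 74 52
f 73 49 75
f 73 75 74
f 74 75 76
f 74 76 52
f 75 49 77
f 75 77 76
f 76 77 78
f 76 78 52
f 77 49 50
f 77 50 78
f 78 50 51
f 78 51 52
f 80 79 82
f 80 82 81
f 82 79 83
f 82 83 81
f 83 79 84
f 83 84 81
f 84 79 85
f 84 85 81
f 85 79 86
f 85 86 81
f 86 79 87
f 86 87 81
f 87 79 88
f 87 88 81
f 88 79 89
f 88 89 81
f 89 79 90
f 89 90 81
f 90 79 91
f 90 91 81
f 91 79 92
f 91 92 81
f 92 79 93
f 92 93 81
f 93 79 94
f 93 94 81
f 94 79 80
f 94 80 81



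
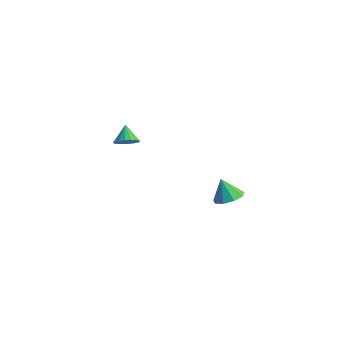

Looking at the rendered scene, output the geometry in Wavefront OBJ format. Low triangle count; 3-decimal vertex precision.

v 3.76 -3.881 3.04
v 4.206 -3.224 3.246
v 3.18 -3.819 4.1
v 3.739 -3.063 2.981
v 3.281 -3.285 2.743
v 3.048 -3.785 2.645
v 3.148 -4.33 2.731
v 3.534 -4.665 2.962
v 4.026 -4.633 3.229
v 4.394 -4.249 3.408
v 4.465 -3.692 3.415
v -3.355 -3.528 3.062
v -2.794 -3.424 3.467
v -3.965 -2.952 3.758
v -2.786 -3.181 3.273
v -2.89 -3.006 3.037
v -3.086 -2.935 2.806
v -3.336 -2.982 2.625
v -3.59 -3.136 2.532
v -3.797 -3.369 2.543
v -3.917 -3.633 2.657
v -3.925 -3.876 2.851
v -3.821 -4.051 3.088
v -3.624 -4.122 3.319
v -3.374 -4.075 3.499
v -3.121 -3.92 3.593
v -2.914 -3.688 3.581
f 2 1 4
f 2 4 3
f 4 1 5
f 4 5 3
f 5 1 6
f 5 6 3
f 6 1 7
f 6 7 3
f 7 1 8
f 7 8 3
f 8 1 9
f 8 9 3
f 9 1 10
f 9 10 3
f 10 1 11
f 10 11 3
f 11 1 2
f 11 2 3
f 13 12 15
f 13 15 14
f 15 12 16
f 15 16 14
f 16 12 17
f 16 17 14
f 17 12 18
f 17 18 14
f 18 12 19
f 18 19 14
f 19 12 20
f 19 20 14
f 20 12 21
f 20 21 14
f 21 12 22
f 21 22 14
f 22 12 23
f 22 23 14
f 23 12 24
f 23 24 14
f 24 12 25
f 24 25 14
f 25 12 26
f 25 26 14
f 26 12 27
f 26 27 14
f 27 12 13
f 27 13 14



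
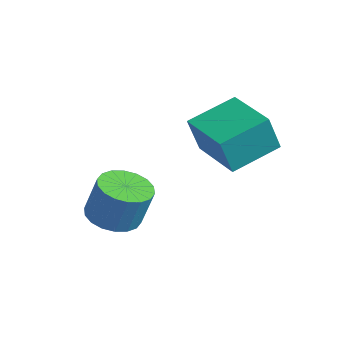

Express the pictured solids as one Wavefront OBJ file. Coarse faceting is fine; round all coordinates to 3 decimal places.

v -2.22 0.921 1.662
v -2.192 0.381 3.232
v -2.188 2.878 2.335
v -2.16 2.339 3.904
v -0.02 0.901 1.616
v 0.008 0.362 3.185
v 0.012 2.859 2.288
v 0.04 2.319 3.858
v -3.34 -2.011 -1.509
v -2.657 -2.834 -1.523
v -2.236 -2.513 0.135
v -2.92 -1.689 0.149
v -2.386 -2.469 -1.662
v -1.965 -2.147 -0.005
v -2.303 -2.012 -1.772
v -1.882 -1.691 -0.114
v -2.426 -1.556 -1.829
v -2.005 -1.235 -0.172
v -2.73 -1.19 -1.823
v -2.31 -0.868 -0.165
v -3.155 -0.986 -1.754
v -2.734 -0.664 -0.097
v -3.617 -0.985 -1.637
v -3.196 -0.664 0.02
v -4.024 -1.187 -1.495
v -3.603 -0.866 0.163
v -4.295 -1.553 -1.355
v -3.874 -1.231 0.302
v -4.378 -2.009 -1.246
v -3.957 -1.688 0.412
v -4.255 -2.465 -1.188
v -3.834 -2.144 0.469
v -3.95 -2.832 -1.195
v -3.53 -2.51 0.463
v -3.526 -3.036 -1.263
v -3.105 -2.714 0.394
v -3.064 -3.036 -1.38
v -2.643 -2.715 0.277
f 2 4 1
f 5 2 1
f 1 4 3
f 3 5 1
f 2 8 4
f 6 2 5
f 6 8 2
f 4 8 3
f 7 5 3
f 3 8 7
f 7 6 5
f 8 6 7
f 10 9 13
f 10 13 11
f 11 13 14
f 11 14 12
f 13 9 15
f 13 15 14
f 14 15 16
f 14 16 12
f 15 9 17
f 15 17 16
f 16 17 18
f 16 18 12
f 17 9 19
f 17 19 18
f 18 19 20
f 18 20 12
f 19 9 21
f 19 21 20
f 20 21 22
f 20 22 12
f 21 9 23
f 21 23 22
f 22 23 24
f 22 24 12
f 23 9 25
f 23 25 24
f 24 25 26
f 24 26 12
f 25 9 27
f 25 27 26
f 26 27 28
f 26 28 12
f 27 9 29
f 27 29 28
f 28 29 30
f 28 30 12
f 29 9 31
f 29 31 30
f 30 31 32
f 30 32 12
f 31 9 33
f 31 33 32
f 32 33 34
f 32 34 12
f 33 9 35
f 33 35 34
f 34 35 36
f 34 36 12
f 35 9 37
f 35 37 36
f 36 37 38
f 36 38 12
f 37 9 10
f 37 10 38
f 38 10 11
f 38 11 12



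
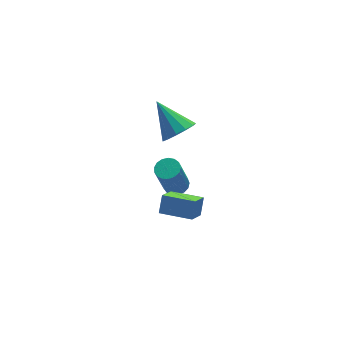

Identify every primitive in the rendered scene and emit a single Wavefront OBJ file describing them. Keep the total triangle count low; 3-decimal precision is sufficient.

v -0.558 -2.387 -3.274
v -1.275 -3.027 -2.539
v -0.21 -1.977 -2.578
v -0.926 -2.617 -1.842
v 0.466 -3.423 -3.178
v -0.25 -4.063 -2.442
v 0.815 -3.013 -2.481
v 0.098 -3.653 -1.746
v 0.605 -0.821 -3.668
v 1.158 -0.809 -3.491
v 0.607 -1.067 -1.755
v 0.055 -1.079 -1.932
v 1.077 -0.543 -3.477
v 0.527 -0.801 -1.741
v 0.889 -0.342 -3.507
v 0.338 -0.6 -1.77
v 0.636 -0.25 -3.574
v 0.085 -0.508 -1.837
v 0.376 -0.288 -3.662
v -0.175 -0.546 -1.925
v 0.168 -0.449 -3.752
v -0.383 -0.707 -2.015
v 0.061 -0.695 -3.822
v -0.49 -0.953 -2.086
v 0.078 -0.97 -3.858
v -0.473 -1.228 -2.121
v 0.216 -1.211 -3.85
v -0.335 -1.469 -2.113
v 0.443 -1.362 -3.8
v -0.107 -1.62 -2.063
v 0.708 -1.389 -3.72
v 0.157 -1.647 -1.984
v 0.949 -1.287 -3.629
v 0.398 -1.545 -1.892
v 1.111 -1.077 -3.546
v 0.56 -1.335 -1.809
v 1.988 1.744 -2.952
v 2.801 1.702 -2.617
v 1.572 3.156 -1.768
v 2.822 2.024 -2.993
v 2.578 2.257 -3.357
v 2.147 2.327 -3.592
v 1.665 2.212 -3.624
v 1.287 1.948 -3.443
v 1.131 1.619 -3.105
v 1.247 1.33 -2.72
v 1.599 1.172 -2.408
v 2.074 1.196 -2.269
v 2.522 1.394 -2.347
f 2 4 1
f 5 2 1
f 1 4 3
f 3 5 1
f 2 8 4
f 6 2 5
f 6 8 2
f 4 8 3
f 7 5 3
f 3 8 7
f 7 6 5
f 8 6 7
f 10 9 13
f 10 13 11
f 11 13 14
f 11 14 12
f 13 9 15
f 13 15 14
f 14 15 16
f 14 16 12
f 15 9 17
f 15 17 16
f 16 17 18
f 16 18 12
f 17 9 19
f 17 19 18
f 18 19 20
f 18 20 12
f 19 9 21
f 19 21 20
f 20 21 22
f 20 22 12
f 21 9 23
f 21 23 22
f 22 23 24
f 22 24 12
f 23 9 25
f 23 25 24
f 24 25 26
f 24 26 12
f 25 9 27
f 25 27 26
f 26 27 28
f 26 28 12
f 27 9 29
f 27 29 28
f 28 29 30
f 28 30 12
f 29 9 31
f 29 31 30
f 30 31 32
f 30 32 12
f 31 9 33
f 31 33 32
f 32 33 34
f 32 34 12
f 33 9 35
f 33 35 34
f 34 35 36
f 34 36 12
f 35 9 10
f 35 10 36
f 36 10 11
f 36 11 12
f 38 37 40
f 38 40 39
f 40 37 41
f 40 41 39
f 41 37 42
f 41 42 39
f 42 37 43
f 42 43 39
f 43 37 44
f 43 44 39
f 44 37 45
f 44 45 39
f 45 37 46
f 45 46 39
f 46 37 47
f 46 47 39
f 47 37 48
f 47 48 39
f 48 37 49
f 48 49 39
f 49 37 38
f 49 38 39



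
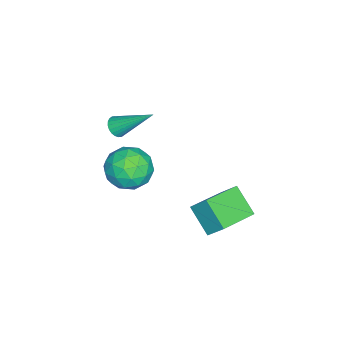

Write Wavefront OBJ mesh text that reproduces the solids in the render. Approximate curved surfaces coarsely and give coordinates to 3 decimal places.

v -3.121 -1.498 -0.457
v -2.376 -1.708 -1.288
v -3.964 -3.092 -0.812
v -3.219 -3.302 -1.643
v -2.881 -3.317 -0.559
v -2.36 -2.332 -0.339
v -3.98 -2.468 -1.761
v -3.459 -1.483 -1.541
v -2.906 -2.307 -2.093
v -2.227 -2.832 -1.35
v -4.113 -1.968 -0.75
v -3.434 -2.493 -0.007
v -2.675 -1.463 -0.841
v -3.665 -3.337 -1.259
v -3.467 -3.346 -0.621
v -3.028 -3.469 -1.109
v -2.665 -1.83 -0.284
v -2.227 -1.953 -0.772
v -2.524 -2.899 -0.343
v -4.113 -2.847 -1.328
v -3.675 -2.97 -1.816
v -3.312 -1.331 -0.991
v -2.873 -1.454 -1.479
v -3.816 -1.901 -1.757
v -2.548 -1.939 -1.803
v -3.044 -2.875 -2.011
v -3.491 -2.385 -2.081
v -3.185 -1.806 -1.952
v -2.149 -2.247 -1.366
v -2.644 -3.184 -1.575
v -2.446 -3.193 -0.938
v -2.139 -2.614 -0.809
v -2.461 -2.599 -1.84
v -3.696 -1.616 -0.525
v -4.191 -2.553 -0.734
v -4.201 -2.186 -1.291
v -3.894 -1.607 -1.162
v -3.296 -1.925 -0.089
v -3.792 -2.861 -0.297
v -3.155 -2.994 -0.148
v -2.849 -2.415 -0.019
v -3.879 -2.201 -0.26
v -2.846 -2.763 1.982
v -2.376 -2.932 2.16
v -2.774 -1.157 3.318
v -2.318 -2.807 2.007
v -2.341 -2.675 1.849
v -2.44 -2.556 1.712
v -2.601 -2.469 1.616
v -2.799 -2.427 1.575
v -3.005 -2.435 1.597
v -3.186 -2.494 1.677
v -3.316 -2.594 1.804
v -3.374 -2.719 1.958
v -3.351 -2.851 2.115
v -3.252 -2.97 2.253
v -3.091 -3.057 2.349
v -2.893 -3.099 2.389
v -2.687 -3.091 2.368
v -2.506 -3.032 2.287
v -2.288 2.643 -2.221
v -2.974 1.685 -1.276
v -2.121 3.365 -1.368
v -2.806 2.407 -0.423
v -0.654 1.833 -1.857
v -1.339 0.875 -0.912
v -0.486 2.555 -1.004
v -1.172 1.597 -0.059
f 1 38 17
f 38 12 41
f 17 41 6
f 38 41 17
f 1 17 13
f 17 6 18
f 13 18 2
f 17 18 13
f 1 13 22
f 13 2 23
f 22 23 8
f 13 23 22
f 1 22 34
f 22 8 37
f 34 37 11
f 22 37 34
f 1 34 38
f 34 11 42
f 38 42 12
f 34 42 38
f 2 18 29
f 18 6 32
f 29 32 10
f 18 32 29
f 6 41 19
f 41 12 40
f 19 40 5
f 41 40 19
f 12 42 39
f 42 11 35
f 39 35 3
f 42 35 39
f 11 37 36
f 37 8 24
f 36 24 7
f 37 24 36
f 8 23 28
f 23 2 25
f 28 25 9
f 23 25 28
f 4 30 16
f 30 10 31
f 16 31 5
f 30 31 16
f 4 16 14
f 16 5 15
f 14 15 3
f 16 15 14
f 4 14 21
f 14 3 20
f 21 20 7
f 14 20 21
f 4 21 26
f 21 7 27
f 26 27 9
f 21 27 26
f 4 26 30
f 26 9 33
f 30 33 10
f 26 33 30
f 5 31 19
f 31 10 32
f 19 32 6
f 31 32 19
f 3 15 39
f 15 5 40
f 39 40 12
f 15 40 39
f 7 20 36
f 20 3 35
f 36 35 11
f 20 35 36
f 9 27 28
f 27 7 24
f 28 24 8
f 27 24 28
f 10 33 29
f 33 9 25
f 29 25 2
f 33 25 29
f 44 43 46
f 44 46 45
f 46 43 47
f 46 47 45
f 47 43 48
f 47 48 45
f 48 43 49
f 48 49 45
f 49 43 50
f 49 50 45
f 50 43 51
f 50 51 45
f 51 43 52
f 51 52 45
f 52 43 53
f 52 53 45
f 53 43 54
f 53 54 45
f 54 43 55
f 54 55 45
f 55 43 56
f 55 56 45
f 56 43 57
f 56 57 45
f 57 43 58
f 57 58 45
f 58 43 59
f 58 59 45
f 59 43 60
f 59 60 45
f 60 43 44
f 60 44 45
f 62 64 61
f 65 62 61
f 61 64 63
f 63 65 61
f 62 68 64
f 66 62 65
f 66 68 62
f 64 68 63
f 67 65 63
f 63 68 67
f 67 66 65
f 68 66 67



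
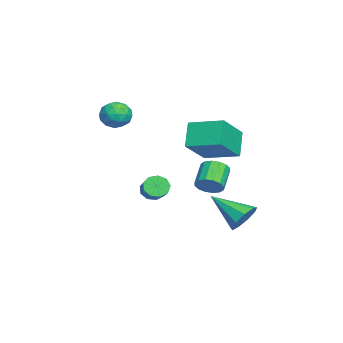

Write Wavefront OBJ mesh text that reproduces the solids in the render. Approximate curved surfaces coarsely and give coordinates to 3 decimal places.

v 1.853 -1.685 -2.291
v 2.143 -1.51 -2.81
v 2.976 -1.28 -2.269
v 2.687 -1.455 -1.749
v 1.94 -1.18 -2.639
v 2.773 -0.949 -2.098
v 1.697 -1.085 -2.305
v 2.53 -0.855 -1.763
v 1.527 -1.272 -1.964
v 2.36 -1.042 -1.422
v 1.51 -1.651 -1.776
v 2.343 -1.421 -1.234
v 1.653 -2.047 -1.829
v 2.486 -1.817 -1.287
v 1.89 -2.273 -2.098
v 2.724 -2.043 -1.556
v 2.11 -2.224 -2.457
v 2.944 -1.994 -1.916
v 2.21 -1.923 -2.739
v 3.043 -1.693 -2.197
v 0.749 2.348 -4.463
v 1.314 1.789 -4.865
v -0.029 0.792 -3.397
v 1.566 2.011 -4.358
v 1.437 2.39 -3.899
v 0.985 2.749 -3.705
v 0.424 2.921 -3.865
v 0.014 2.824 -4.305
v -0.051 2.504 -4.819
v 0.258 2.112 -5.166
v 0.797 1.829 -5.185
v -2.383 -3.464 1.2
v -2.038 -3.921 0.583
v -3.622 -3.719 0.697
v -3.277 -4.176 0.08
v -3.256 -4.456 0.873
v -2.49 -4.298 1.184
v -3.17 -3.342 0.096
v -2.404 -3.184 0.407
v -2.525 -3.845 -0.099
v -2.578 -4.534 0.381
v -3.082 -3.106 0.899
v -3.135 -3.795 1.379
v -2.102 -3.67 0.935
v -3.558 -3.97 0.345
v -3.546 -4.134 0.811
v -3.343 -4.403 0.448
v -2.367 -3.892 1.289
v -2.165 -4.16 0.926
v -2.88 -4.475 1.097
v -3.495 -3.48 0.354
v -3.293 -3.748 -0.009
v -2.317 -3.237 0.832
v -2.114 -3.506 0.469
v -2.78 -3.165 0.183
v -2.185 -3.894 0.172
v -2.914 -4.044 -0.123
v -2.85 -3.554 -0.114
v -2.4 -3.461 0.068
v -2.217 -4.299 0.454
v -2.945 -4.449 0.159
v -2.932 -4.613 0.625
v -2.482 -4.521 0.808
v -2.503 -4.254 0.053
v -2.715 -3.191 1.121
v -3.443 -3.341 0.826
v -3.178 -3.119 0.472
v -2.728 -3.027 0.655
v -2.746 -3.596 1.403
v -3.475 -3.746 1.108
v -3.26 -4.179 1.212
v -2.81 -4.086 1.394
v -3.157 -3.386 1.227
v -0.531 0.697 -2.97
v -0.177 1.209 -2.628
v -1.256 1.435 -1.849
v -1.609 0.923 -2.19
v -0.343 1.379 -2.908
v -1.422 1.605 -2.129
v -0.56 1.366 -3.204
v -1.639 1.592 -2.425
v -0.769 1.174 -3.438
v -1.848 1.4 -2.659
v -0.914 0.854 -3.546
v -1.993 1.08 -2.767
v -0.956 0.492 -3.5
v -2.035 0.718 -2.72
v -0.884 0.185 -3.311
v -1.963 0.411 -2.532
v -0.718 0.015 -3.031
v -1.797 0.241 -2.252
v -0.501 0.028 -2.735
v -1.58 0.254 -1.956
v -0.292 0.22 -2.501
v -1.371 0.446 -1.722
v -0.147 0.54 -2.393
v -1.226 0.766 -1.614
v -0.105 0.902 -2.44
v -1.184 1.128 -1.66
v -3.679 0.298 -2.367
v -4.662 0.375 -1.185
v -3.065 2.008 -1.969
v -4.049 2.085 -0.786
v -2.211 -0.525 -1.094
v -3.195 -0.448 0.089
v -1.598 1.185 -0.695
v -2.581 1.262 0.487
f 2 1 5
f 2 5 3
f 3 5 6
f 3 6 4
f 5 1 7
f 5 7 6
f 6 7 8
f 6 8 4
f 7 1 9
f 7 9 8
f 8 9 10
f 8 10 4
f 9 1 11
f 9 11 10
f 10 11 12
f 10 12 4
f 11 1 13
f 11 13 12
f 12 13 14
f 12 14 4
f 13 1 15
f 13 15 14
f 14 15 16
f 14 16 4
f 15 1 17
f 15 17 16
f 16 17 18
f 16 18 4
f 17 1 19
f 17 19 18
f 18 19 20
f 18 20 4
f 19 1 2
f 19 2 20
f 20 2 3
f 20 3 4
f 22 21 24
f 22 24 23
f 24 21 25
f 24 25 23
f 25 21 26
f 25 26 23
f 26 21 27
f 26 27 23
f 27 21 28
f 27 28 23
f 28 21 29
f 28 29 23
f 29 21 30
f 29 30 23
f 30 21 31
f 30 31 23
f 31 21 22
f 31 22 23
f 32 69 48
f 69 43 72
f 48 72 37
f 69 72 48
f 32 48 44
f 48 37 49
f 44 49 33
f 48 49 44
f 32 44 53
f 44 33 54
f 53 54 39
f 44 54 53
f 32 53 65
f 53 39 68
f 65 68 42
f 53 68 65
f 32 65 69
f 65 42 73
f 69 73 43
f 65 73 69
f 33 49 60
f 49 37 63
f 60 63 41
f 49 63 60
f 37 72 50
f 72 43 71
f 50 71 36
f 72 71 50
f 43 73 70
f 73 42 66
f 70 66 34
f 73 66 70
f 42 68 67
f 68 39 55
f 67 55 38
f 68 55 67
f 39 54 59
f 54 33 56
f 59 56 40
f 54 56 59
f 35 61 47
f 61 41 62
f 47 62 36
f 61 62 47
f 35 47 45
f 47 36 46
f 45 46 34
f 47 46 45
f 35 45 52
f 45 34 51
f 52 51 38
f 45 51 52
f 35 52 57
f 52 38 58
f 57 58 40
f 52 58 57
f 35 57 61
f 57 40 64
f 61 64 41
f 57 64 61
f 36 62 50
f 62 41 63
f 50 63 37
f 62 63 50
f 34 46 70
f 46 36 71
f 70 71 43
f 46 71 70
f 38 51 67
f 51 34 66
f 67 66 42
f 51 66 67
f 40 58 59
f 58 38 55
f 59 55 39
f 58 55 59
f 41 64 60
f 64 40 56
f 60 56 33
f 64 56 60
f 75 74 78
f 75 78 76
f 76 78 79
f 76 79 77
f 78 74 80
f 78 80 79
f 79 80 81
f 79 81 77
f 80 74 82
f 80 82 81
f 81 82 83
f 81 83 77
f 82 74 84
f 82 84 83
f 83 84 85
f 83 85 77
f 84 74 86
f 84 86 85
f 85 86 87
f 85 87 77
f 86 74 88
f 86 88 87
f 87 88 89
f 87 89 77
f 88 74 90
f 88 90 89
f 89 90 91
f 89 91 77
f 90 74 92
f 90 92 91
f 91 92 93
f 91 93 77
f 92 74 94
f 92 94 93
f 93 94 95
f 93 95 77
f 94 74 96
f 94 96 95
f 95 96 97
f 95 97 77
f 96 74 98
f 96 98 97
f 97 98 99
f 97 99 77
f 98 74 75
f 98 75 99
f 99 75 76
f 99 76 77
f 101 103 100
f 104 101 100
f 100 103 102
f 102 104 100
f 101 107 103
f 105 101 104
f 105 107 101
f 103 107 102
f 106 104 102
f 102 107 106
f 106 105 104
f 107 105 106



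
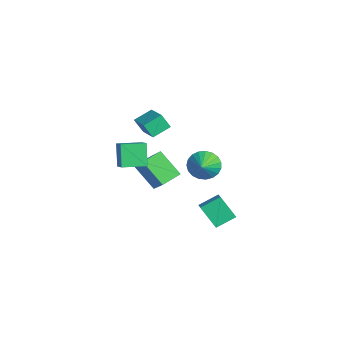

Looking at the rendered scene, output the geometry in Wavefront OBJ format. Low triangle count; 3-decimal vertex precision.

v 3.967 -0.213 -1.375
v 3.91 0.992 -0.793
v 3.001 0.005 -1.92
v 2.944 1.21 -1.338
v 4.816 0.43 -2.622
v 4.759 1.635 -2.04
v 3.85 0.648 -3.167
v 3.793 1.853 -2.585
v -3.08 2.414 -3.301
v -2.727 1.963 -4.193
v -1.88 1.846 -2.539
v -2.532 2.357 -4.206
v -2.431 2.762 -4.063
v -2.442 3.106 -3.788
v -2.564 3.331 -3.429
v -2.774 3.397 -3.048
v -3.038 3.293 -2.71
v -3.309 3.037 -2.475
v -3.54 2.674 -2.382
v -3.692 2.265 -2.448
v -3.737 1.882 -2.662
v -3.669 1.591 -2.986
v -3.499 1.443 -3.364
v -3.257 1.462 -3.732
v -2.984 1.646 -4.025
v -4.439 -1.563 -3.432
v -2.913 -1.483 -1.992
v -4.86 -0.315 -3.054
v -3.334 -0.236 -1.614
v -3.186 -0.724 -4.806
v -1.66 -0.645 -3.366
v -3.607 0.523 -4.428
v -2.081 0.603 -2.988
v -0.538 -2.115 2.963
v -0.774 -0.979 3.453
v -2.197 -2.196 2.352
v -2.433 -1.06 2.842
v -0.227 -1.66 2.058
v -0.463 -0.524 2.548
v -1.886 -1.741 1.447
v -2.122 -0.605 1.937
v -0.145 -3.866 2.06
v 0.831 -3.89 2.666
v -0.02 -2.389 1.916
v 0.957 -2.413 2.522
v 0.683 -4.067 0.718
v 1.66 -4.091 1.324
v 0.809 -2.59 0.574
v 1.785 -2.614 1.18
f 2 4 1
f 5 2 1
f 1 4 3
f 3 5 1
f 2 8 4
f 6 2 5
f 6 8 2
f 4 8 3
f 7 5 3
f 3 8 7
f 7 6 5
f 8 6 7
f 10 9 12
f 10 12 11
f 12 9 13
f 12 13 11
f 13 9 14
f 13 14 11
f 14 9 15
f 14 15 11
f 15 9 16
f 15 16 11
f 16 9 17
f 16 17 11
f 17 9 18
f 17 18 11
f 18 9 19
f 18 19 11
f 19 9 20
f 19 20 11
f 20 9 21
f 20 21 11
f 21 9 22
f 21 22 11
f 22 9 23
f 22 23 11
f 23 9 24
f 23 24 11
f 24 9 25
f 24 25 11
f 25 9 10
f 25 10 11
f 27 29 26
f 30 27 26
f 26 29 28
f 28 30 26
f 27 33 29
f 31 27 30
f 31 33 27
f 29 33 28
f 32 30 28
f 28 33 32
f 32 31 30
f 33 31 32
f 35 37 34
f 38 35 34
f 34 37 36
f 36 38 34
f 35 41 37
f 39 35 38
f 39 41 35
f 37 41 36
f 40 38 36
f 36 41 40
f 40 39 38
f 41 39 40
f 43 45 42
f 46 43 42
f 42 45 44
f 44 46 42
f 43 49 45
f 47 43 46
f 47 49 43
f 45 49 44
f 48 46 44
f 44 49 48
f 48 47 46
f 49 47 48



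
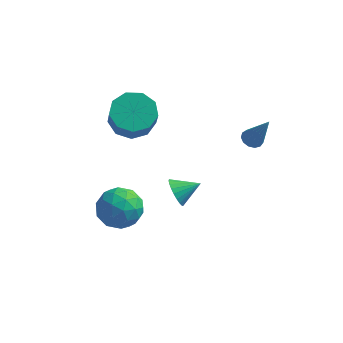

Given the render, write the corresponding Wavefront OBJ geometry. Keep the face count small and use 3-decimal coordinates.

v -3.005 -0.356 -3.839
v -2.236 -0.121 -3.099
v -2.944 -2.059 -3.361
v -2.175 -1.824 -2.621
v -3.199 -1.469 -2.477
v -3.237 -0.416 -2.772
v -1.943 -1.764 -3.688
v -1.981 -0.711 -3.983
v -1.579 -0.991 -3.005
v -2.356 -0.808 -2.257
v -2.824 -1.372 -4.203
v -3.601 -1.189 -3.455
v -2.626 -0.089 -3.511
v -2.554 -2.091 -2.949
v -3.156 -1.882 -2.864
v -2.704 -1.744 -2.429
v -3.214 -0.263 -3.319
v -2.762 -0.125 -2.884
v -3.328 -0.917 -2.518
v -2.418 -2.055 -3.576
v -1.966 -1.917 -3.141
v -2.476 -0.436 -4.031
v -2.024 -0.298 -3.596
v -1.852 -1.263 -3.942
v -1.788 -0.462 -3.021
v -1.752 -1.463 -2.74
v -1.616 -1.428 -3.367
v -1.638 -0.809 -3.54
v -2.244 -0.355 -2.581
v -2.208 -1.356 -2.3
v -2.81 -1.147 -2.215
v -2.832 -0.528 -2.389
v -1.858 -0.866 -2.526
v -2.972 -0.824 -4.16
v -2.936 -1.825 -3.879
v -2.348 -1.652 -4.071
v -2.37 -1.033 -4.245
v -3.428 -0.717 -3.72
v -3.392 -1.718 -3.439
v -3.542 -1.371 -2.92
v -3.564 -0.752 -3.093
v -3.322 -1.314 -3.934
v -0.047 -1.295 -1.261
v 0.299 -1.392 -1.874
v 0.867 -0.825 -0.819
v 0.189 -1.141 -1.913
v 0.042 -0.913 -1.853
v -0.117 -0.744 -1.703
v -0.266 -0.658 -1.486
v -0.382 -0.67 -1.234
v -0.447 -0.776 -0.987
v -0.451 -0.962 -0.782
v -0.394 -1.198 -0.649
v -0.283 -1.45 -0.61
v -0.137 -1.677 -0.67
v 0.022 -1.847 -0.819
v 0.172 -1.932 -1.037
v 0.287 -1.921 -1.288
v 0.352 -1.814 -1.535
v 0.356 -1.629 -1.741
v -3.185 2.484 -0.403
v -2.156 2.674 -0.573
v -1.826 1.947 0.613
v -2.855 1.756 0.783
v -2.443 3.203 -0.169
v -2.113 2.476 1.017
v -3.077 3.396 0.126
v -2.747 2.668 1.312
v -3.762 3.161 0.173
v -3.431 2.434 1.359
v -4.176 2.61 -0.049
v -3.846 1.883 1.137
v -4.128 1.999 -0.437
v -3.797 1.272 0.749
v -3.638 1.615 -0.809
v -3.307 0.888 0.377
v -2.936 1.638 -0.991
v -2.606 0.91 0.195
v -2.351 2.056 -0.898
v -2.021 1.328 0.288
v 2.105 2.747 -0.609
v 2.573 2.83 -0.819
v 2.895 2.413 1.029
v 2.479 3.09 -0.721
v 2.266 3.24 -0.587
v 2.002 3.234 -0.461
v 1.77 3.073 -0.382
v 1.645 2.809 -0.375
v 1.665 2.525 -0.443
v 1.825 2.311 -0.563
v 2.074 2.235 -0.699
v 2.332 2.322 -0.806
v 2.518 2.544 -0.85
f 1 38 17
f 38 12 41
f 17 41 6
f 38 41 17
f 1 17 13
f 17 6 18
f 13 18 2
f 17 18 13
f 1 13 22
f 13 2 23
f 22 23 8
f 13 23 22
f 1 22 34
f 22 8 37
f 34 37 11
f 22 37 34
f 1 34 38
f 34 11 42
f 38 42 12
f 34 42 38
f 2 18 29
f 18 6 32
f 29 32 10
f 18 32 29
f 6 41 19
f 41 12 40
f 19 40 5
f 41 40 19
f 12 42 39
f 42 11 35
f 39 35 3
f 42 35 39
f 11 37 36
f 37 8 24
f 36 24 7
f 37 24 36
f 8 23 28
f 23 2 25
f 28 25 9
f 23 25 28
f 4 30 16
f 30 10 31
f 16 31 5
f 30 31 16
f 4 16 14
f 16 5 15
f 14 15 3
f 16 15 14
f 4 14 21
f 14 3 20
f 21 20 7
f 14 20 21
f 4 21 26
f 21 7 27
f 26 27 9
f 21 27 26
f 4 26 30
f 26 9 33
f 30 33 10
f 26 33 30
f 5 31 19
f 31 10 32
f 19 32 6
f 31 32 19
f 3 15 39
f 15 5 40
f 39 40 12
f 15 40 39
f 7 20 36
f 20 3 35
f 36 35 11
f 20 35 36
f 9 27 28
f 27 7 24
f 28 24 8
f 27 24 28
f 10 33 29
f 33 9 25
f 29 25 2
f 33 25 29
f 44 43 46
f 44 46 45
f 46 43 47
f 46 47 45
f 47 43 48
f 47 48 45
f 48 43 49
f 48 49 45
f 49 43 50
f 49 50 45
f 50 43 51
f 50 51 45
f 51 43 52
f 51 52 45
f 52 43 53
f 52 53 45
f 53 43 54
f 53 54 45
f 54 43 55
f 54 55 45
f 55 43 56
f 55 56 45
f 56 43 57
f 56 57 45
f 57 43 58
f 57 58 45
f 58 43 59
f 58 59 45
f 59 43 60
f 59 60 45
f 60 43 44
f 60 44 45
f 62 61 65
f 62 65 63
f 63 65 66
f 63 66 64
f 65 61 67
f 65 67 66
f 66 67 68
f 66 68 64
f 67 61 69
f 67 69 68
f 68 69 70
f 68 70 64
f 69 61 71
f 69 71 70
f 70 71 72
f 70 72 64
f 71 61 73
f 71 73 72
f 72 73 74
f 72 74 64
f 73 61 75
f 73 75 74
f 74 75 76
f 74 76 64
f 75 61 77
f 75 77 76
f 76 77 78
f 76 78 64
f 77 61 79
f 77 79 78
f 78 79 80
f 78 80 64
f 79 61 62
f 79 62 80
f 80 62 63
f 80 63 64
f 82 81 84
f 82 84 83
f 84 81 85
f 84 85 83
f 85 81 86
f 85 86 83
f 86 81 87
f 86 87 83
f 87 81 88
f 87 88 83
f 88 81 89
f 88 89 83
f 89 81 90
f 89 90 83
f 90 81 91
f 90 91 83
f 91 81 92
f 91 92 83
f 92 81 93
f 92 93 83
f 93 81 82
f 93 82 83



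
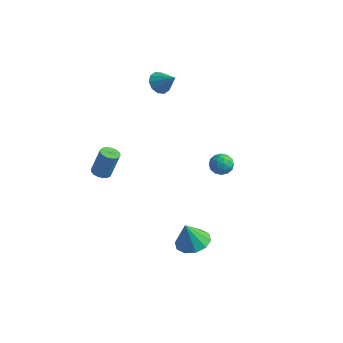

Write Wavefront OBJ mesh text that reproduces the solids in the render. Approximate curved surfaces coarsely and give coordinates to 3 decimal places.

v 3.173 -0.144 1.885
v 3.611 0.318 1.805
v 3.569 -0.658 1.075
v 4.007 -0.196 0.995
v 4.036 -0.58 1.508
v 3.791 -0.263 2.008
v 3.389 -0.077 0.872
v 3.144 0.24 1.372
v 3.744 0.36 1.179
v 4.144 0.048 1.572
v 3.036 -0.388 1.308
v 3.436 -0.7 1.701
v 3.357 0.132 1.916
v 3.823 -0.472 0.964
v 3.84 -0.698 1.265
v 4.097 -0.426 1.219
v 3.463 -0.209 2.035
v 3.72 0.062 1.989
v 3.97 -0.466 1.814
v 3.46 -0.402 0.891
v 3.717 -0.131 0.845
v 3.083 0.086 1.661
v 3.34 0.358 1.615
v 3.21 0.126 1.066
v 3.693 0.428 1.501
v 3.925 0.126 1.025
v 3.562 0.196 0.953
v 3.418 0.383 1.247
v 3.928 0.245 1.733
v 4.161 -0.057 1.256
v 4.178 -0.283 1.558
v 4.034 -0.096 1.852
v 4.006 0.27 1.365
v 3.019 -0.283 1.624
v 3.252 -0.585 1.147
v 3.146 -0.244 1.028
v 3.002 -0.057 1.322
v 3.255 -0.466 1.855
v 3.487 -0.768 1.379
v 3.762 -0.723 1.633
v 3.618 -0.536 1.927
v 3.174 -0.61 1.515
v -1.68 -2.801 -0.062
v -1.3 -3.156 -0.062
v -0.98 -2.814 1.342
v -1.36 -2.459 1.342
v -1.187 -2.948 -0.138
v -0.867 -2.606 1.265
v -1.187 -2.706 -0.197
v -0.867 -2.364 1.207
v -1.3 -2.486 -0.225
v -0.98 -2.144 1.179
v -1.5 -2.338 -0.216
v -1.18 -1.996 1.188
v -1.741 -2.296 -0.171
v -1.421 -1.954 1.233
v -1.968 -2.37 -0.101
v -1.648 -2.028 1.303
v -2.129 -2.542 -0.023
v -1.809 -2.2 1.381
v -2.188 -2.774 0.047
v -1.868 -2.432 1.451
v -2.13 -3.012 0.092
v -1.81 -2.67 1.496
v -1.969 -3.201 0.101
v -1.649 -2.859 1.505
v -1.742 -3.299 0.073
v -1.422 -2.957 1.477
v -1.5 -3.283 0.015
v -1.18 -2.941 1.418
v -2.341 2.758 2.946
v -1.904 2.568 2.433
v -1.399 2.802 3.734
v -1.926 3 2.436
v -2.108 3.34 2.634
v -2.378 3.457 2.95
v -2.634 3.308 3.265
v -2.779 2.948 3.458
v -2.756 2.516 3.455
v -2.575 2.177 3.257
v -2.305 2.059 2.941
v -2.048 2.209 2.626
v 2.699 -1.207 -4.231
v 3.598 -1.36 -4.11
v 2.461 -1.533 -2.869
v 3.496 -0.812 -3.997
v 3.09 -0.415 -3.972
v 2.535 -0.32 -4.046
v 2.042 -0.564 -4.191
v 1.8 -1.053 -4.351
v 1.901 -1.601 -4.465
v 2.307 -1.998 -4.489
v 2.863 -2.093 -4.415
v 3.356 -1.849 -4.27
f 1 38 17
f 38 12 41
f 17 41 6
f 38 41 17
f 1 17 13
f 17 6 18
f 13 18 2
f 17 18 13
f 1 13 22
f 13 2 23
f 22 23 8
f 13 23 22
f 1 22 34
f 22 8 37
f 34 37 11
f 22 37 34
f 1 34 38
f 34 11 42
f 38 42 12
f 34 42 38
f 2 18 29
f 18 6 32
f 29 32 10
f 18 32 29
f 6 41 19
f 41 12 40
f 19 40 5
f 41 40 19
f 12 42 39
f 42 11 35
f 39 35 3
f 42 35 39
f 11 37 36
f 37 8 24
f 36 24 7
f 37 24 36
f 8 23 28
f 23 2 25
f 28 25 9
f 23 25 28
f 4 30 16
f 30 10 31
f 16 31 5
f 30 31 16
f 4 16 14
f 16 5 15
f 14 15 3
f 16 15 14
f 4 14 21
f 14 3 20
f 21 20 7
f 14 20 21
f 4 21 26
f 21 7 27
f 26 27 9
f 21 27 26
f 4 26 30
f 26 9 33
f 30 33 10
f 26 33 30
f 5 31 19
f 31 10 32
f 19 32 6
f 31 32 19
f 3 15 39
f 15 5 40
f 39 40 12
f 15 40 39
f 7 20 36
f 20 3 35
f 36 35 11
f 20 35 36
f 9 27 28
f 27 7 24
f 28 24 8
f 27 24 28
f 10 33 29
f 33 9 25
f 29 25 2
f 33 25 29
f 44 43 47
f 44 47 45
f 45 47 48
f 45 48 46
f 47 43 49
f 47 49 48
f 48 49 50
f 48 50 46
f 49 43 51
f 49 51 50
f 50 51 52
f 50 52 46
f 51 43 53
f 51 53 52
f 52 53 54
f 52 54 46
f 53 43 55
f 53 55 54
f 54 55 56
f 54 56 46
f 55 43 57
f 55 57 56
f 56 57 58
f 56 58 46
f 57 43 59
f 57 59 58
f 58 59 60
f 58 60 46
f 59 43 61
f 59 61 60
f 60 61 62
f 60 62 46
f 61 43 63
f 61 63 62
f 62 63 64
f 62 64 46
f 63 43 65
f 63 65 64
f 64 65 66
f 64 66 46
f 65 43 67
f 65 67 66
f 66 67 68
f 66 68 46
f 67 43 69
f 67 69 68
f 68 69 70
f 68 70 46
f 69 43 44
f 69 44 70
f 70 44 45
f 70 45 46
f 72 71 74
f 72 74 73
f 74 71 75
f 74 75 73
f 75 71 76
f 75 76 73
f 76 71 77
f 76 77 73
f 77 71 78
f 77 78 73
f 78 71 79
f 78 79 73
f 79 71 80
f 79 80 73
f 80 71 81
f 80 81 73
f 81 71 82
f 81 82 73
f 82 71 72
f 82 72 73
f 84 83 86
f 84 86 85
f 86 83 87
f 86 87 85
f 87 83 88
f 87 88 85
f 88 83 89
f 88 89 85
f 89 83 90
f 89 90 85
f 90 83 91
f 90 91 85
f 91 83 92
f 91 92 85
f 92 83 93
f 92 93 85
f 93 83 94
f 93 94 85
f 94 83 84
f 94 84 85

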